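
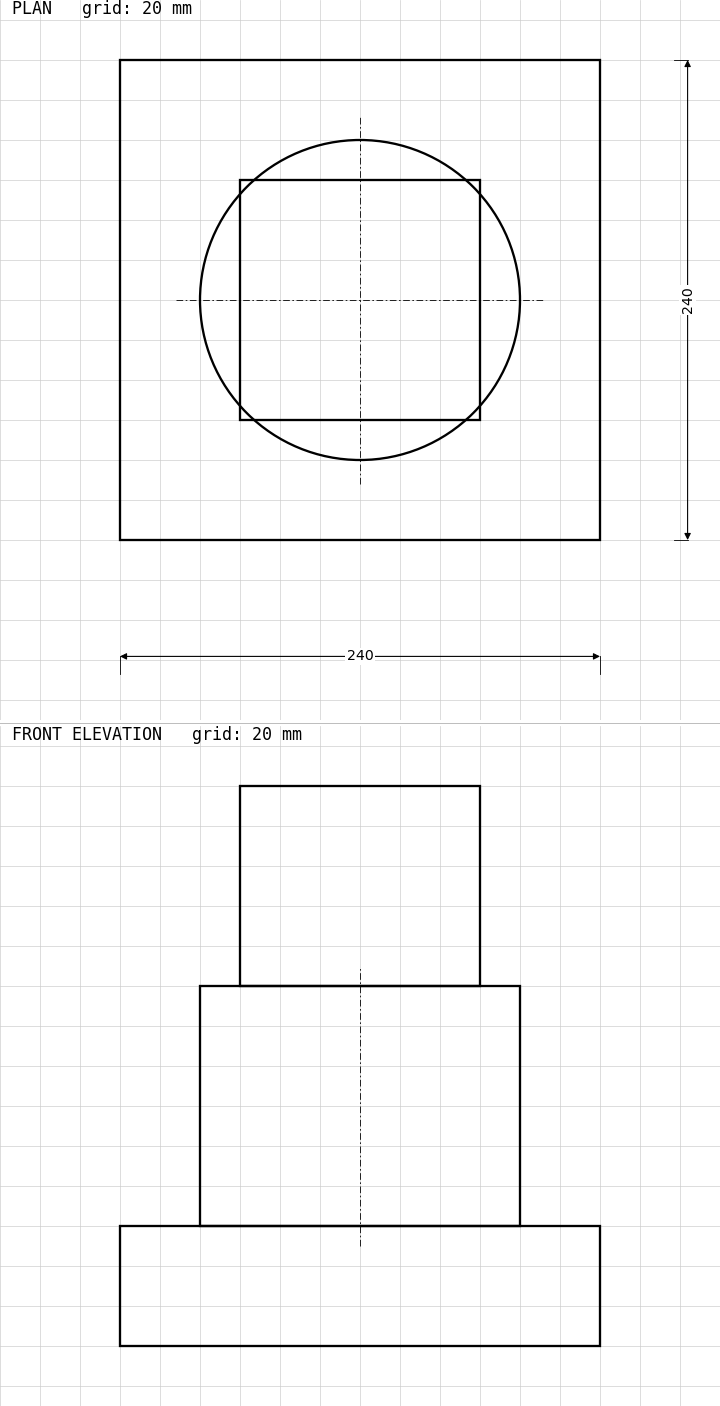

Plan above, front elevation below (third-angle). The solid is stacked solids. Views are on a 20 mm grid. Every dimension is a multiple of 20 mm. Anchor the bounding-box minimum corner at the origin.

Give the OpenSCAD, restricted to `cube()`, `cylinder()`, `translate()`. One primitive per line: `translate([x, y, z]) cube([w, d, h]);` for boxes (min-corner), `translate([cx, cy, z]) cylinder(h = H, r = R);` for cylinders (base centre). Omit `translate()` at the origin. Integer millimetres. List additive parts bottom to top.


cube([240, 240, 60]);
translate([120, 120, 60]) cylinder(h = 120, r = 80);
translate([60, 60, 180]) cube([120, 120, 100]);


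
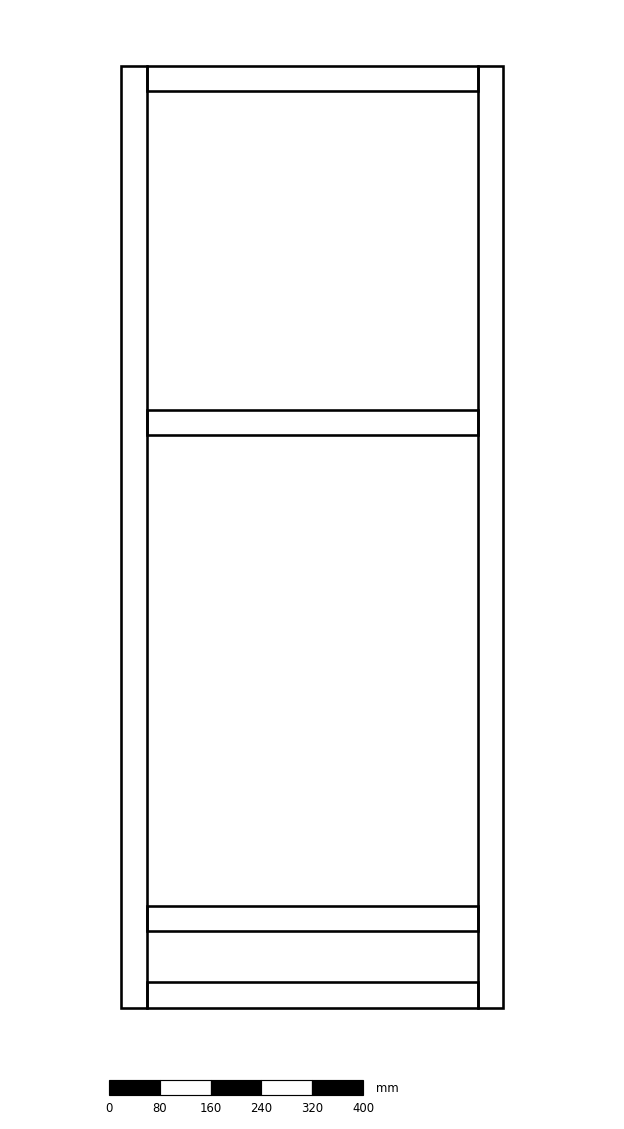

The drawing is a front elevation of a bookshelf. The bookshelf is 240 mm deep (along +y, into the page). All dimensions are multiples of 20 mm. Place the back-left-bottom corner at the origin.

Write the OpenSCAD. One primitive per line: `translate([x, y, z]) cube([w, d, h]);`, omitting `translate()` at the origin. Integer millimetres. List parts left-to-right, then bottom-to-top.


cube([40, 240, 1480]);
translate([40, 0, 0]) cube([520, 240, 40]);
translate([40, 0, 120]) cube([520, 240, 40]);
translate([40, 0, 900]) cube([520, 240, 40]);
translate([40, 0, 1440]) cube([520, 240, 40]);
translate([560, 0, 0]) cube([40, 240, 1480]);


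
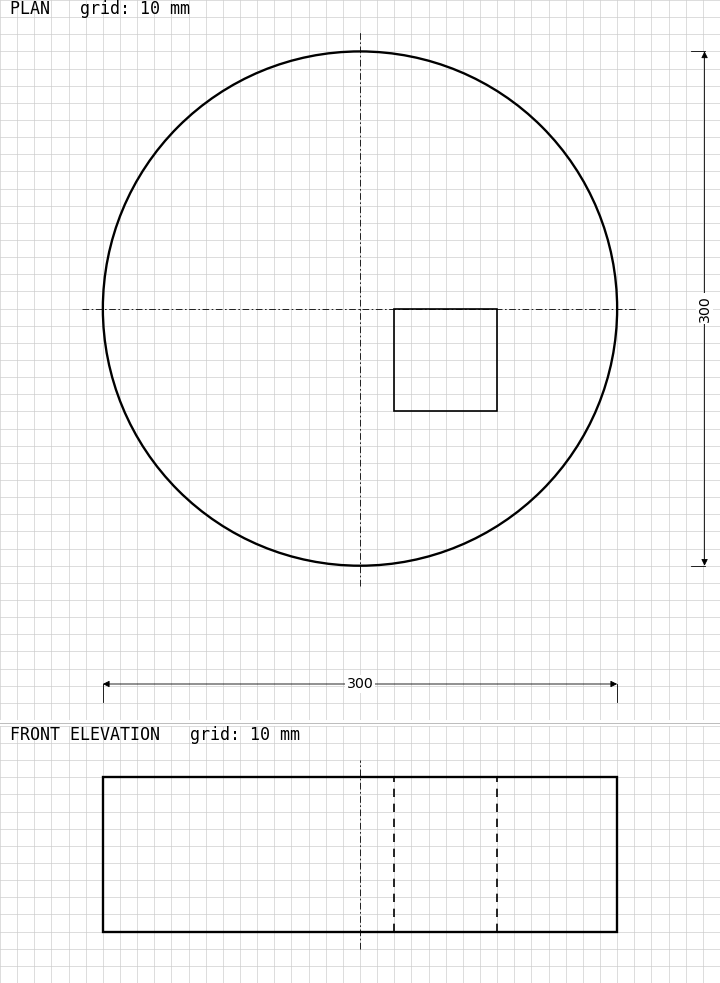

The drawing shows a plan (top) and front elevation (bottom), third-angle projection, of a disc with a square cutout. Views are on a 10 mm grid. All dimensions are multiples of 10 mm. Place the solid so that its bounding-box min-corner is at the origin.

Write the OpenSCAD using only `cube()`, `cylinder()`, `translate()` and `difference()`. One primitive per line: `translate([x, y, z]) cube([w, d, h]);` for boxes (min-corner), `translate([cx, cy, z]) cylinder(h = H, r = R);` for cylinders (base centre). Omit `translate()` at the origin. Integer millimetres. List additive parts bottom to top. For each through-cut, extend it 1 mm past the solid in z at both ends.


difference() {
  translate([150, 150, 0]) cylinder(h = 90, r = 150);
  translate([170, 90, -1]) cube([60, 60, 92]);
}


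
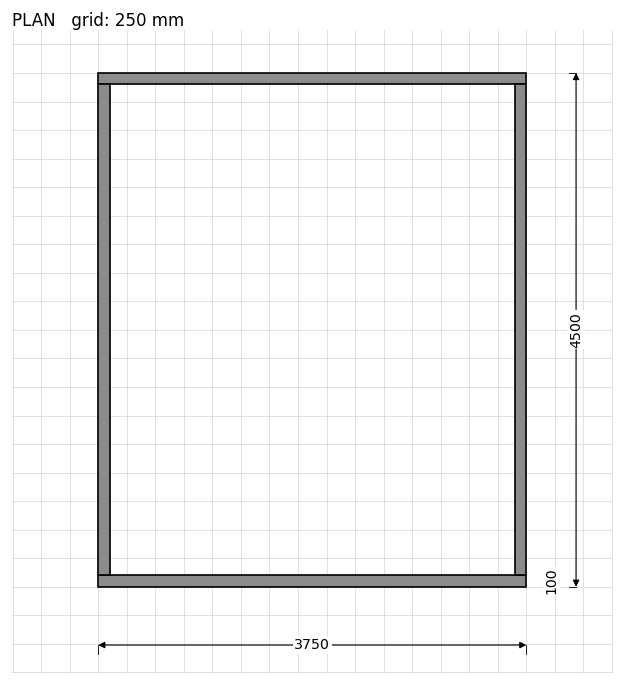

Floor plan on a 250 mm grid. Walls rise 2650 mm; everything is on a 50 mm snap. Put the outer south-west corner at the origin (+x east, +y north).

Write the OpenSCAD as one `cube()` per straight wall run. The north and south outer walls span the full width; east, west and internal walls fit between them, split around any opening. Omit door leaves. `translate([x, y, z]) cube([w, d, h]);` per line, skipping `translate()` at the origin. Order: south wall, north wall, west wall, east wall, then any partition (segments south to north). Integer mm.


cube([3750, 100, 2650]);
translate([0, 4400, 0]) cube([3750, 100, 2650]);
translate([0, 100, 0]) cube([100, 4300, 2650]);
translate([3650, 100, 0]) cube([100, 4300, 2650]);


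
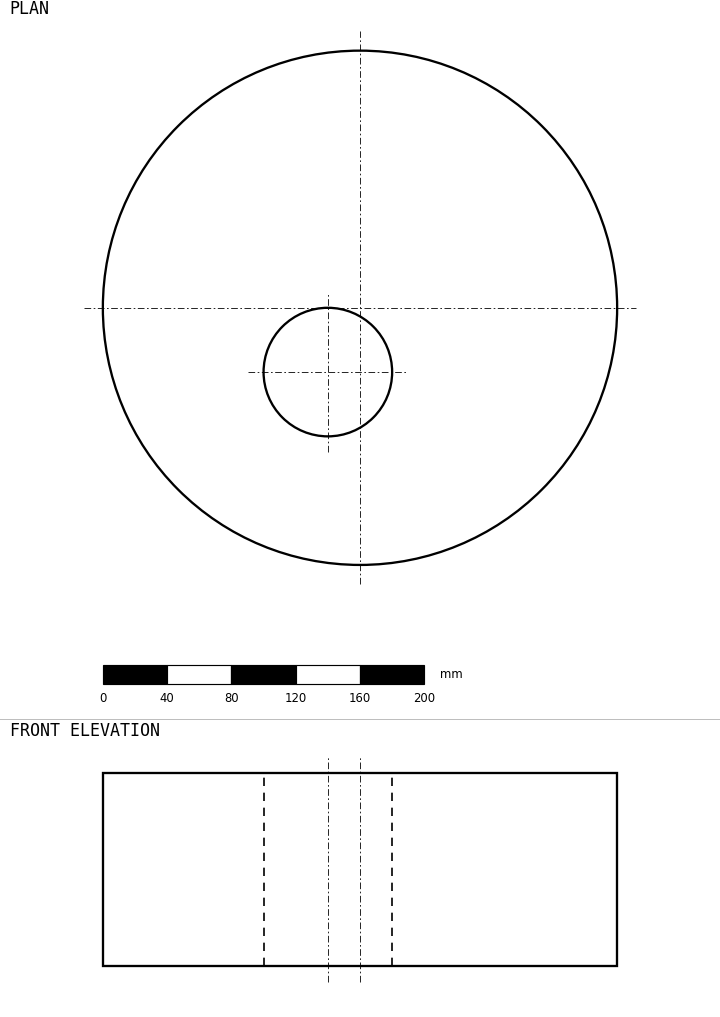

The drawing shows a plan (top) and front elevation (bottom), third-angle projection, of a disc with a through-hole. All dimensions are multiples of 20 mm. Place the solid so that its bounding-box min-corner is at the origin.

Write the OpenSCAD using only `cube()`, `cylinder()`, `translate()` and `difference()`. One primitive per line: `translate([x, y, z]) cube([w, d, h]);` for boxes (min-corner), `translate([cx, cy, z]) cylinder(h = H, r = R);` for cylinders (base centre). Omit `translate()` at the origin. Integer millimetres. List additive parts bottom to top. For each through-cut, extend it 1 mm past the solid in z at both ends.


difference() {
  translate([160, 160, 0]) cylinder(h = 120, r = 160);
  translate([140, 120, -1]) cylinder(h = 122, r = 40);
}


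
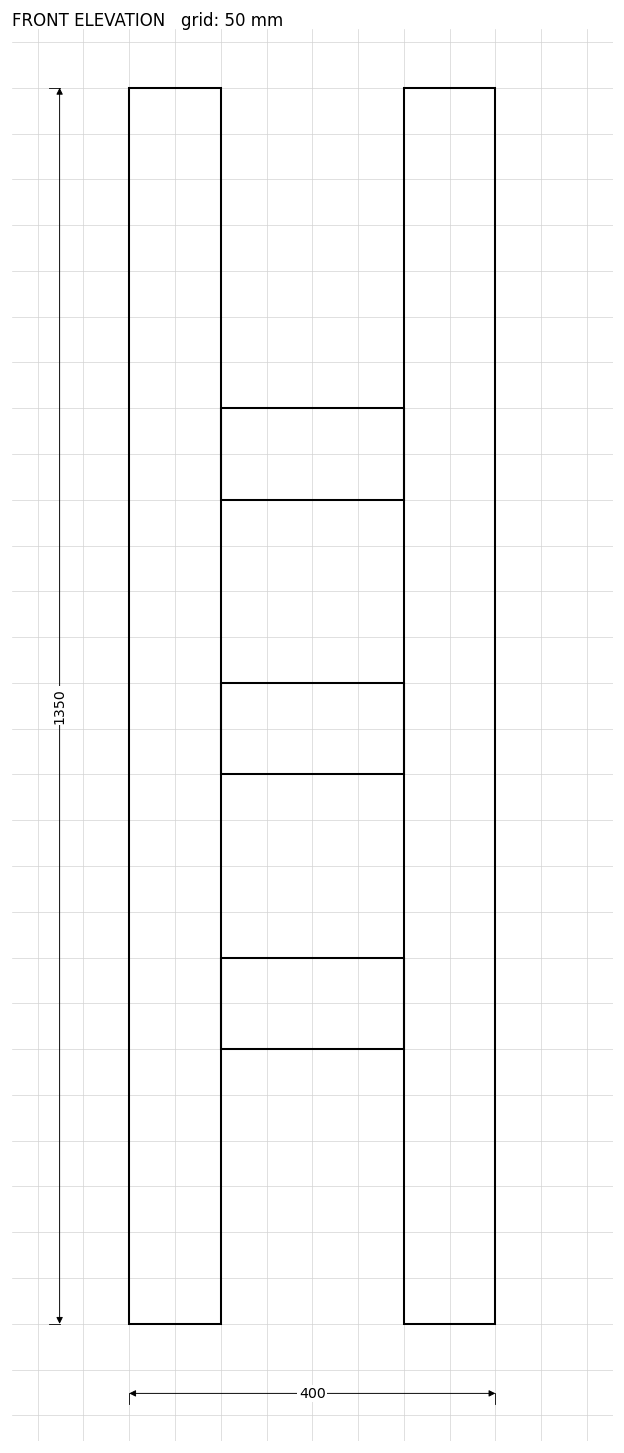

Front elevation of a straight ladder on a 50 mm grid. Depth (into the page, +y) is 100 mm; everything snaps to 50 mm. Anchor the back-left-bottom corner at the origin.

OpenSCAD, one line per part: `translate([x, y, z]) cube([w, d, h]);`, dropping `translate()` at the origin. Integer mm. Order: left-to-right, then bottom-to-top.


cube([100, 100, 1350]);
translate([100, 0, 300]) cube([200, 100, 100]);
translate([100, 0, 600]) cube([200, 100, 100]);
translate([100, 0, 900]) cube([200, 100, 100]);
translate([300, 0, 0]) cube([100, 100, 1350]);


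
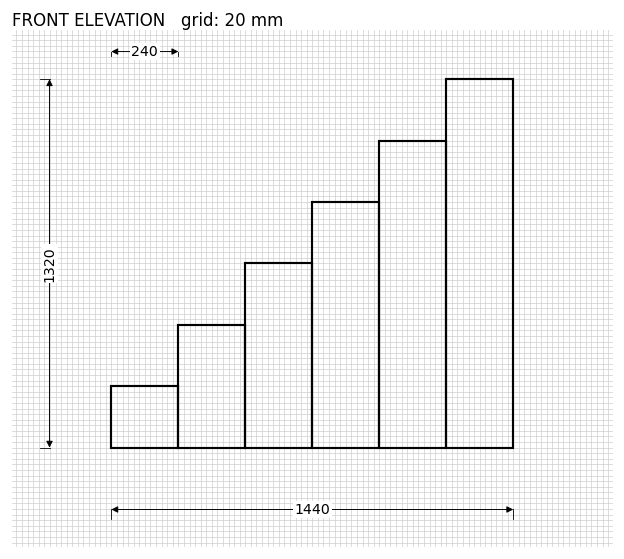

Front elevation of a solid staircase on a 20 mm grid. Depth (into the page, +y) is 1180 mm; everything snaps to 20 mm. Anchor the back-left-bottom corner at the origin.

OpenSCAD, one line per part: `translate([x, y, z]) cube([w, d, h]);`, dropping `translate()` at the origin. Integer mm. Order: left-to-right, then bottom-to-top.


cube([240, 1180, 220]);
translate([240, 0, 0]) cube([240, 1180, 440]);
translate([480, 0, 0]) cube([240, 1180, 660]);
translate([720, 0, 0]) cube([240, 1180, 880]);
translate([960, 0, 0]) cube([240, 1180, 1100]);
translate([1200, 0, 0]) cube([240, 1180, 1320]);


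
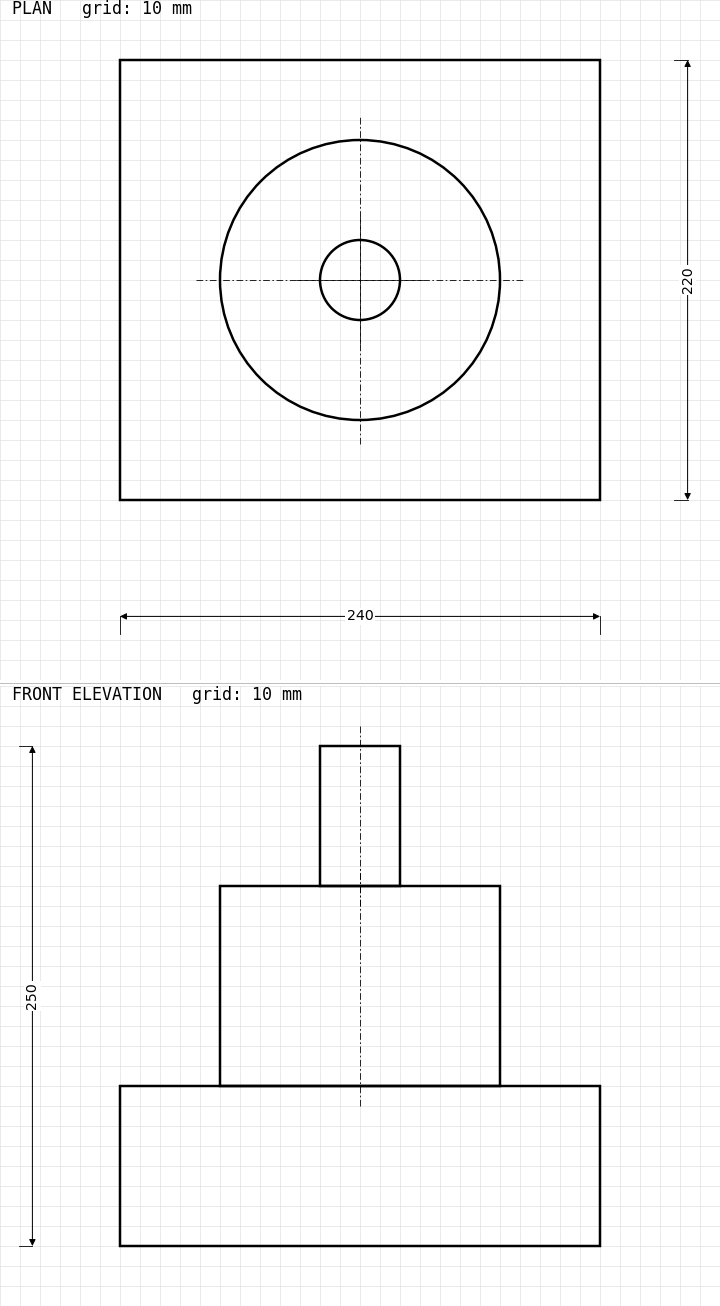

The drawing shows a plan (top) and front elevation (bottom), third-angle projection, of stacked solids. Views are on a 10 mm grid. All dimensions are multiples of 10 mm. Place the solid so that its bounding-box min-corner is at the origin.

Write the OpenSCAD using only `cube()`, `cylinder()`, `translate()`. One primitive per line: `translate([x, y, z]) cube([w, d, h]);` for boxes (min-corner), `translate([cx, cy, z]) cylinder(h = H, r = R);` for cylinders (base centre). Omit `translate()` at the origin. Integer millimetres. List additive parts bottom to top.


cube([240, 220, 80]);
translate([120, 110, 80]) cylinder(h = 100, r = 70);
translate([120, 110, 180]) cylinder(h = 70, r = 20);


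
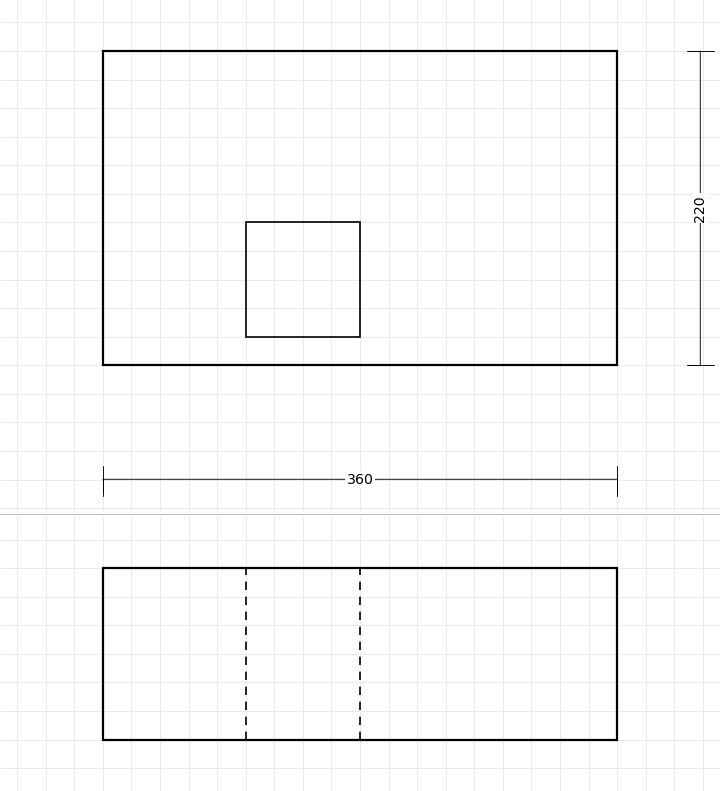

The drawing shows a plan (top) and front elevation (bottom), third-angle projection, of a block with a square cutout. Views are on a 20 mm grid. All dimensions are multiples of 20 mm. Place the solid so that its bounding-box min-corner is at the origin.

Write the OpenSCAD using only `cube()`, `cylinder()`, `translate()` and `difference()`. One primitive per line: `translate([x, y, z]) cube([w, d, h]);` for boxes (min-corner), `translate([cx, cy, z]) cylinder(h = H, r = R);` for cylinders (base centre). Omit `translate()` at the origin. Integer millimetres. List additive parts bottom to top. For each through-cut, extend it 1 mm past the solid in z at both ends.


difference() {
  cube([360, 220, 120]);
  translate([100, 20, -1]) cube([80, 80, 122]);
}


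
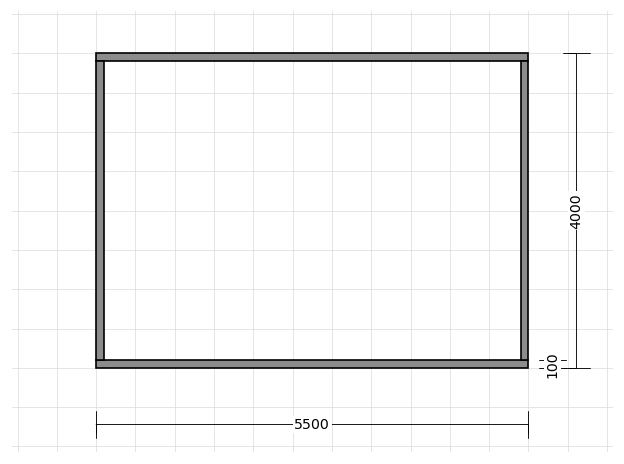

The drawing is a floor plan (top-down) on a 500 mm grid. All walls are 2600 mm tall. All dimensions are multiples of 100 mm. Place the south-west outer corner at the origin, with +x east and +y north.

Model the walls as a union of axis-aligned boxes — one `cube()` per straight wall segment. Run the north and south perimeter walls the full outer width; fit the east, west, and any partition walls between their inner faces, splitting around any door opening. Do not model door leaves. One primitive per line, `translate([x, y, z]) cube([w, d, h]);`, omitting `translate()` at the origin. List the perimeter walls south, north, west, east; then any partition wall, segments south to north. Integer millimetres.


cube([5500, 100, 2600]);
translate([0, 3900, 0]) cube([5500, 100, 2600]);
translate([0, 100, 0]) cube([100, 3800, 2600]);
translate([5400, 100, 0]) cube([100, 3800, 2600]);


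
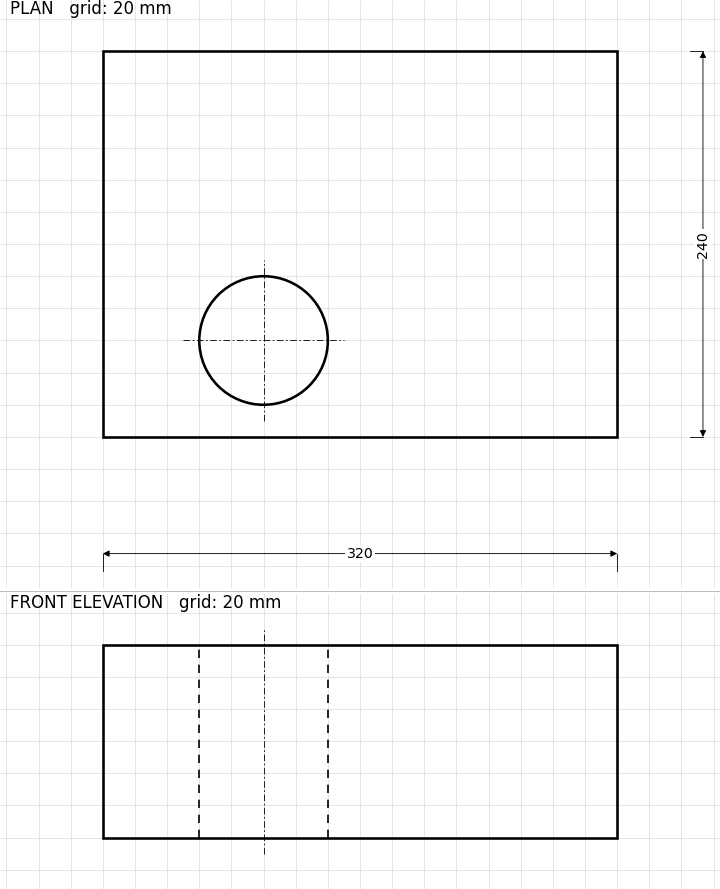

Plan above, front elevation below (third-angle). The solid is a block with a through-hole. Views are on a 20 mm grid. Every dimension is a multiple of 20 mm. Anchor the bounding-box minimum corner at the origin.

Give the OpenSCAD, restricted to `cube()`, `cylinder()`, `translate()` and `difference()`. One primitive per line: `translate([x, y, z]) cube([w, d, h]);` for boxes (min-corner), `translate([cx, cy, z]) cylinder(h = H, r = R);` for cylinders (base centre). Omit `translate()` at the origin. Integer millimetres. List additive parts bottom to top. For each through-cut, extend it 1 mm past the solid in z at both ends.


difference() {
  cube([320, 240, 120]);
  translate([100, 60, -1]) cylinder(h = 122, r = 40);
}


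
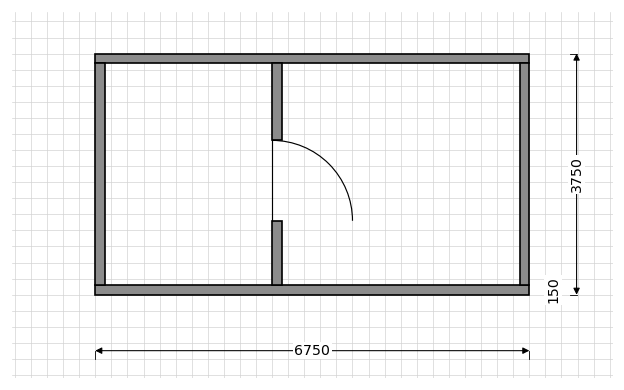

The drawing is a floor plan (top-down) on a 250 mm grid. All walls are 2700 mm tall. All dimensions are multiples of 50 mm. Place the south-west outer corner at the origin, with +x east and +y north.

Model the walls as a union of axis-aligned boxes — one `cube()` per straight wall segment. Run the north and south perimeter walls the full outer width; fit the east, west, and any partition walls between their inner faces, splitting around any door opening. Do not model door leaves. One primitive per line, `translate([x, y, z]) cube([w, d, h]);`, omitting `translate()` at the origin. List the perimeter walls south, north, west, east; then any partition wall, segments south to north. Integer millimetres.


cube([6750, 150, 2700]);
translate([0, 3600, 0]) cube([6750, 150, 2700]);
translate([0, 150, 0]) cube([150, 3450, 2700]);
translate([6600, 150, 0]) cube([150, 3450, 2700]);
translate([2750, 150, 0]) cube([150, 1000, 2700]);
translate([2750, 2400, 0]) cube([150, 1200, 2700]);


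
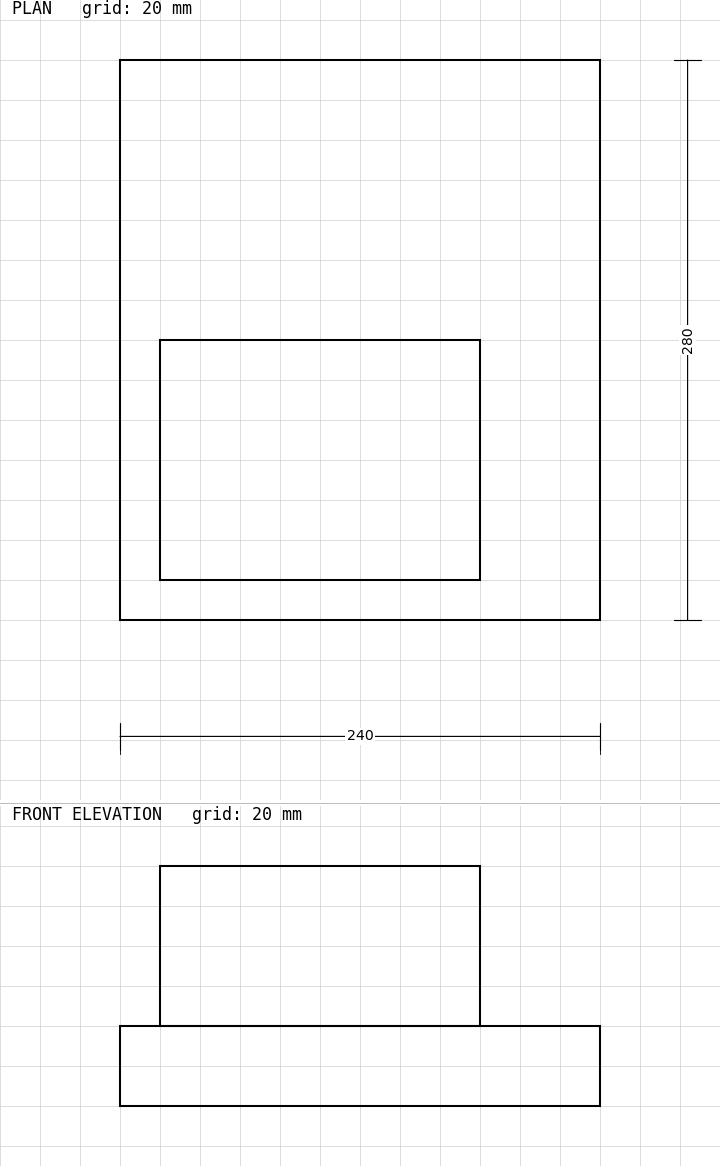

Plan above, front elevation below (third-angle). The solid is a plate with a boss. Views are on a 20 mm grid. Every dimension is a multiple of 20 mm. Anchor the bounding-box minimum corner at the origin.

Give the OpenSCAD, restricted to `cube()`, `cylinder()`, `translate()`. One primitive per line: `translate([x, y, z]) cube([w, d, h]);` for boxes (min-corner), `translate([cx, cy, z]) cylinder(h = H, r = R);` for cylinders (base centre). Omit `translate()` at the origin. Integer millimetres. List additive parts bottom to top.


cube([240, 280, 40]);
translate([20, 20, 40]) cube([160, 120, 80]);


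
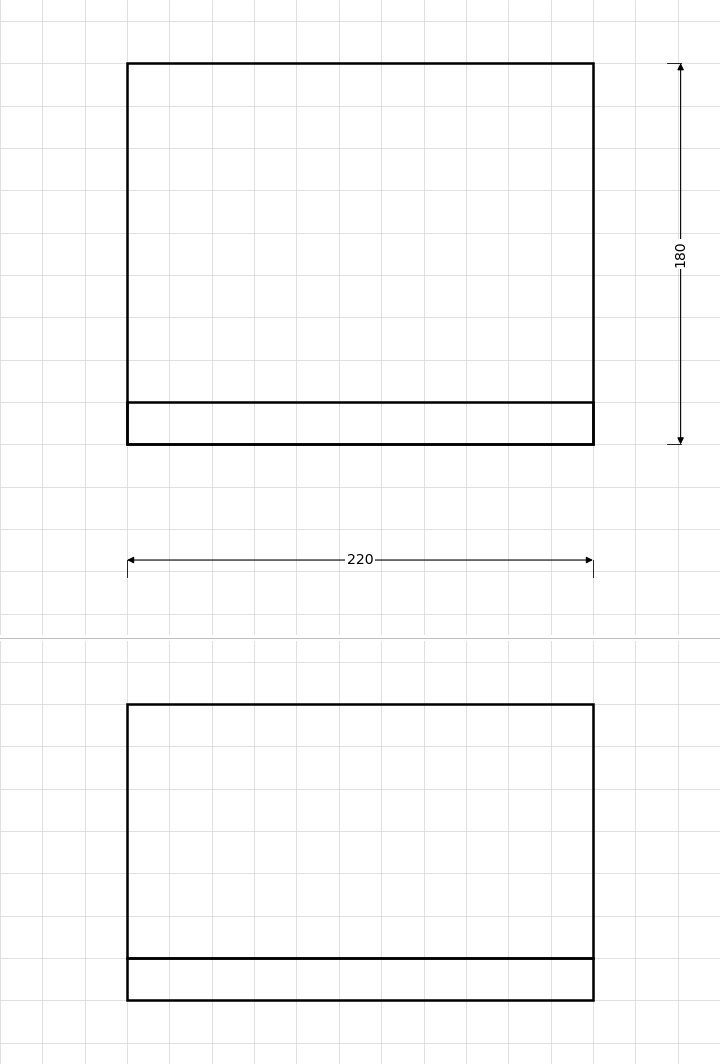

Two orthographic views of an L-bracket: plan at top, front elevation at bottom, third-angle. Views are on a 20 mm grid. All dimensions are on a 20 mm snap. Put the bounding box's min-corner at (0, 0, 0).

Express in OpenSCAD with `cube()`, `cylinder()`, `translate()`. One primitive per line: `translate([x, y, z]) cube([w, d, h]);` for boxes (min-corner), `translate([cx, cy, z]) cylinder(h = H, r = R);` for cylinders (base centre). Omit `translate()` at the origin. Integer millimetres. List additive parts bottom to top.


cube([220, 180, 20]);
translate([0, 0, 20]) cube([220, 20, 120]);


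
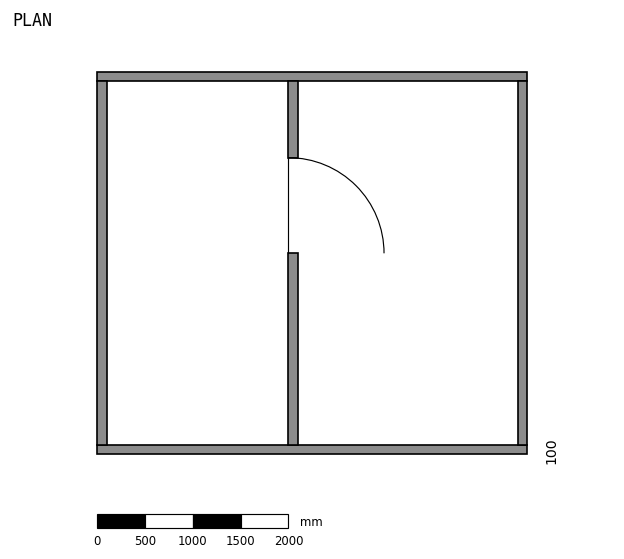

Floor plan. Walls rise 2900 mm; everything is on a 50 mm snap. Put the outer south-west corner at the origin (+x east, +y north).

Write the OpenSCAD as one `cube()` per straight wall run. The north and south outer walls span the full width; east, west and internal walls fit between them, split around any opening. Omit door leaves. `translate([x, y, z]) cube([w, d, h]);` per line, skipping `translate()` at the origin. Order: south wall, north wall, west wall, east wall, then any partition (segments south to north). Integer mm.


cube([4500, 100, 2900]);
translate([0, 3900, 0]) cube([4500, 100, 2900]);
translate([0, 100, 0]) cube([100, 3800, 2900]);
translate([4400, 100, 0]) cube([100, 3800, 2900]);
translate([2000, 100, 0]) cube([100, 2000, 2900]);
translate([2000, 3100, 0]) cube([100, 800, 2900]);


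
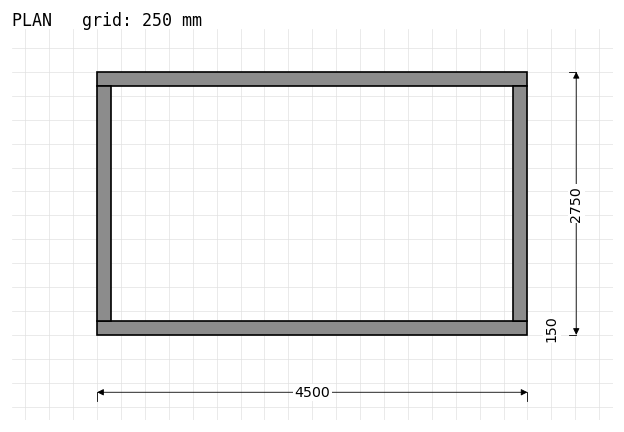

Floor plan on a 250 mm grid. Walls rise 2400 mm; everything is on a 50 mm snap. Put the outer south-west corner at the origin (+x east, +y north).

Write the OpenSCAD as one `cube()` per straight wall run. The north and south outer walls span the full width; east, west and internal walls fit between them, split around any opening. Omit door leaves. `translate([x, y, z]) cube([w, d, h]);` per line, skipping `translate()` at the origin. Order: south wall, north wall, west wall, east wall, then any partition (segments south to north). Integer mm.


cube([4500, 150, 2400]);
translate([0, 2600, 0]) cube([4500, 150, 2400]);
translate([0, 150, 0]) cube([150, 2450, 2400]);
translate([4350, 150, 0]) cube([150, 2450, 2400]);


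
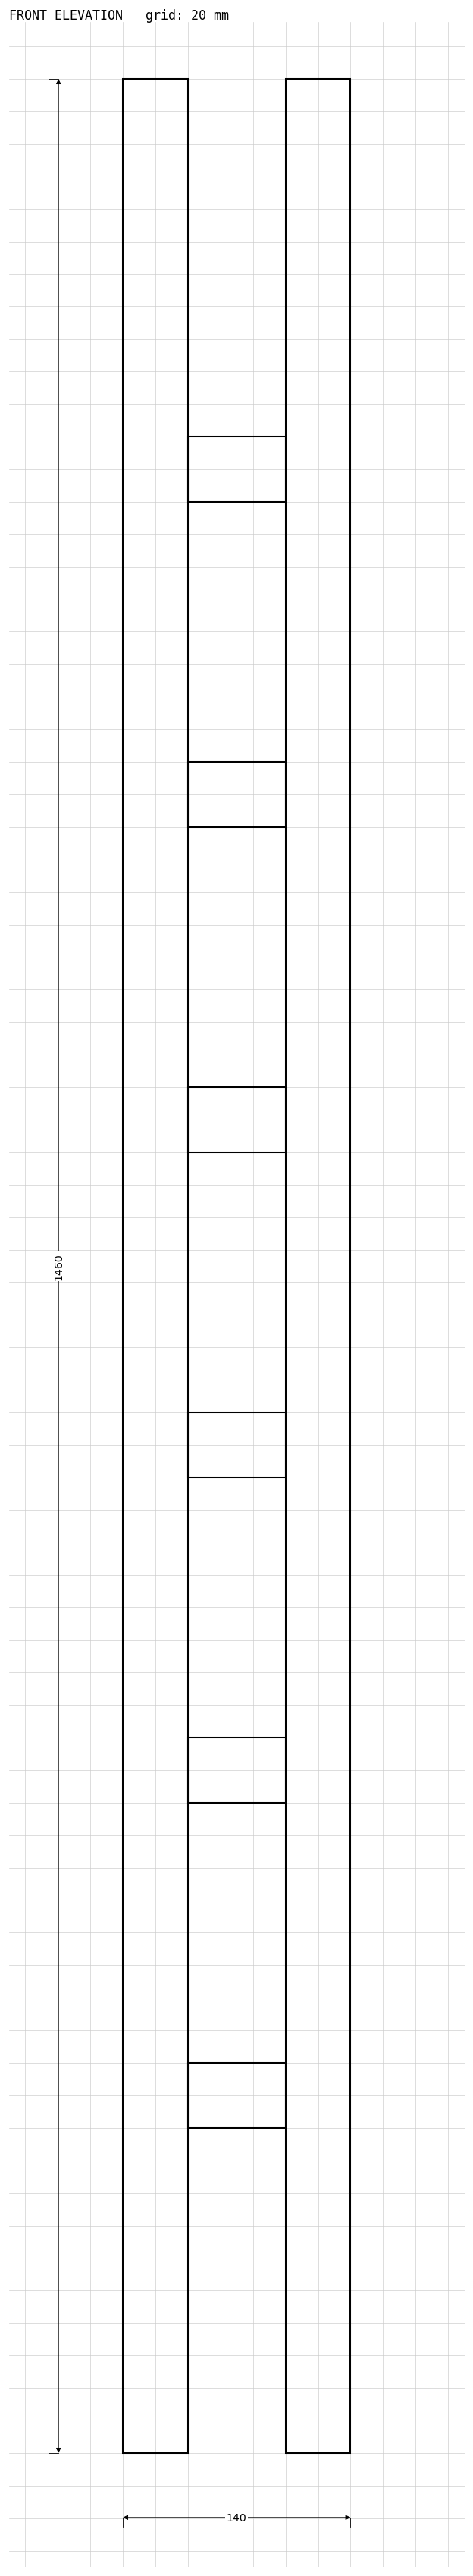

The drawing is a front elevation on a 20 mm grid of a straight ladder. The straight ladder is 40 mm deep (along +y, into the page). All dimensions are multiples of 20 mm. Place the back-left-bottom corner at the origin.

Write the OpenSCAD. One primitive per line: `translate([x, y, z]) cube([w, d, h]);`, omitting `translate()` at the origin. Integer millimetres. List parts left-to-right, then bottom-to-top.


cube([40, 40, 1460]);
translate([40, 0, 200]) cube([60, 40, 40]);
translate([40, 0, 400]) cube([60, 40, 40]);
translate([40, 0, 600]) cube([60, 40, 40]);
translate([40, 0, 800]) cube([60, 40, 40]);
translate([40, 0, 1000]) cube([60, 40, 40]);
translate([40, 0, 1200]) cube([60, 40, 40]);
translate([100, 0, 0]) cube([40, 40, 1460]);


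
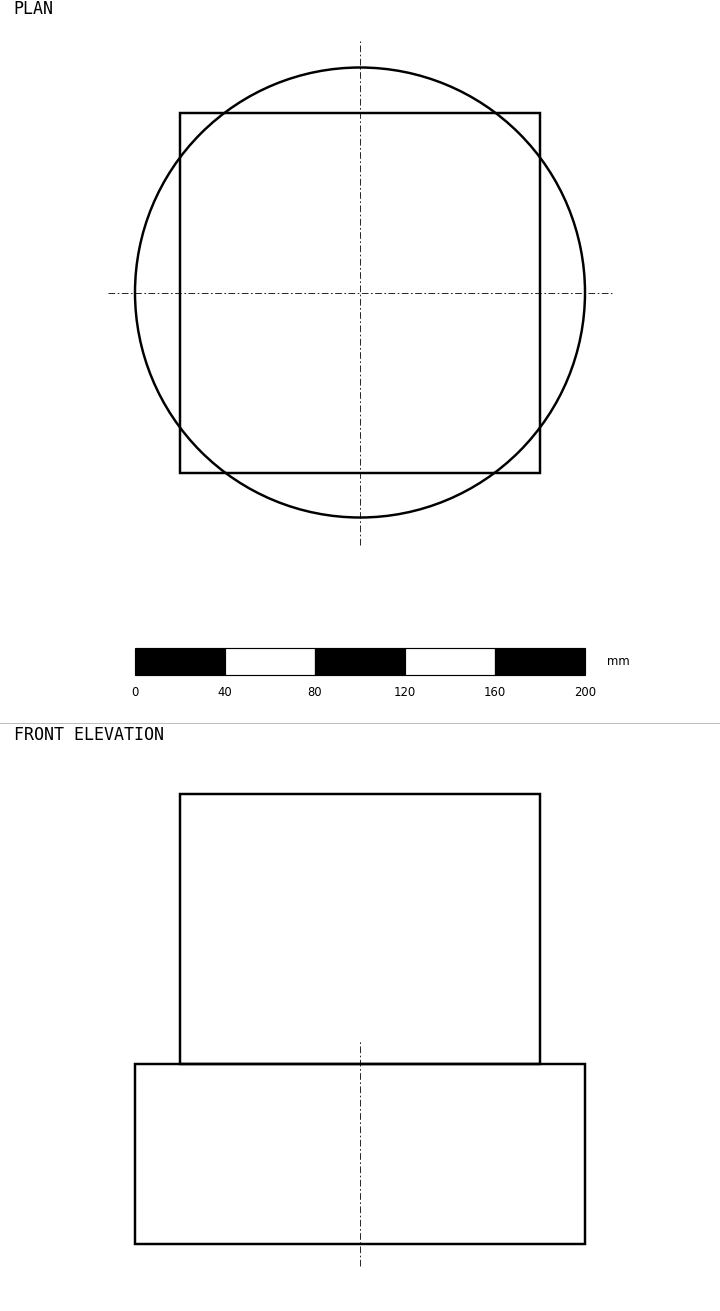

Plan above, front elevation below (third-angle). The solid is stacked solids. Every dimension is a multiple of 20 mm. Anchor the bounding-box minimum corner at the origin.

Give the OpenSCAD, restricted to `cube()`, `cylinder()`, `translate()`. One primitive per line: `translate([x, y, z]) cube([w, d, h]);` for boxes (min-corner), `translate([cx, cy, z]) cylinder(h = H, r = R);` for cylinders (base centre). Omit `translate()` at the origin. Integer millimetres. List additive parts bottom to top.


translate([100, 100, 0]) cylinder(h = 80, r = 100);
translate([20, 20, 80]) cube([160, 160, 120]);


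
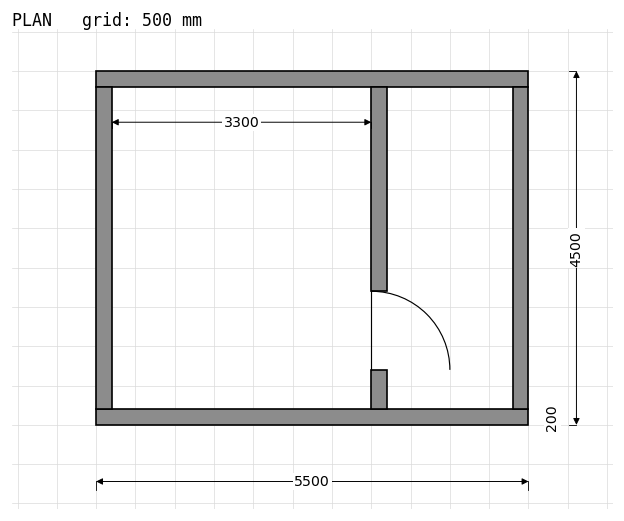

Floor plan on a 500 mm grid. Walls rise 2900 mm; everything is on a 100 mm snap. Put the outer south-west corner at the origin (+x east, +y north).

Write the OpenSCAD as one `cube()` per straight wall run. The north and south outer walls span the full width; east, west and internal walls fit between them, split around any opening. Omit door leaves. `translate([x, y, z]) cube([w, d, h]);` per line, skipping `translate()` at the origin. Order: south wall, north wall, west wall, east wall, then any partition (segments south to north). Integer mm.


cube([5500, 200, 2900]);
translate([0, 4300, 0]) cube([5500, 200, 2900]);
translate([0, 200, 0]) cube([200, 4100, 2900]);
translate([5300, 200, 0]) cube([200, 4100, 2900]);
translate([3500, 200, 0]) cube([200, 500, 2900]);
translate([3500, 1700, 0]) cube([200, 2600, 2900]);


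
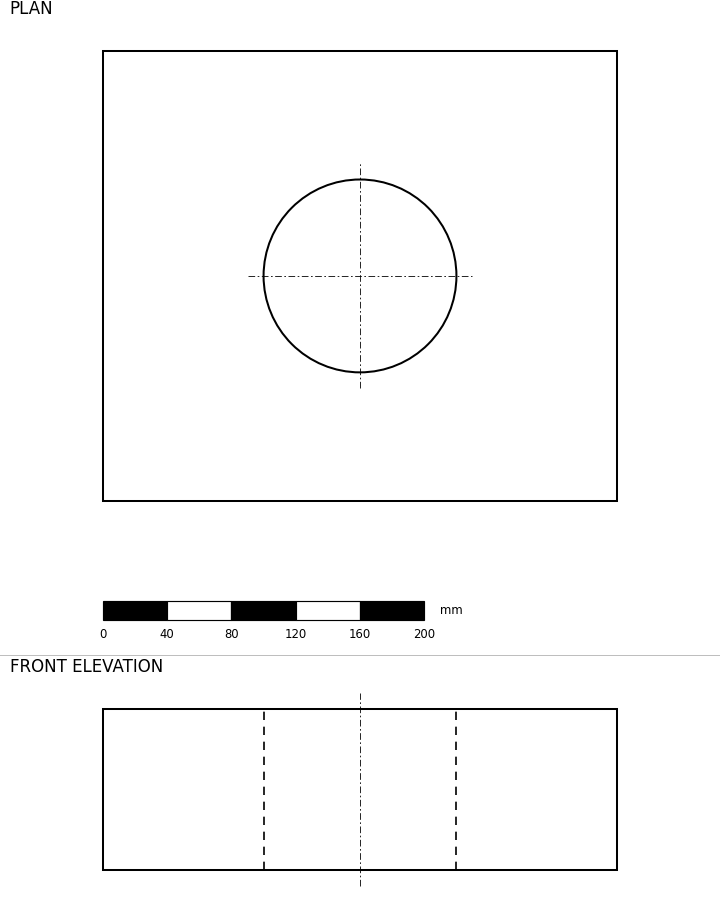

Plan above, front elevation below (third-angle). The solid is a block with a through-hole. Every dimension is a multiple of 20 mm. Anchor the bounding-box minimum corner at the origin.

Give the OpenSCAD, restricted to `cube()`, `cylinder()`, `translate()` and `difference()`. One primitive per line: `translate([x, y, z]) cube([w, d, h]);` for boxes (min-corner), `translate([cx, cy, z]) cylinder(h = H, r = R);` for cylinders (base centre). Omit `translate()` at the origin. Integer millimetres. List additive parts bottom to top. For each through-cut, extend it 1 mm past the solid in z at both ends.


difference() {
  cube([320, 280, 100]);
  translate([160, 140, -1]) cylinder(h = 102, r = 60);
}


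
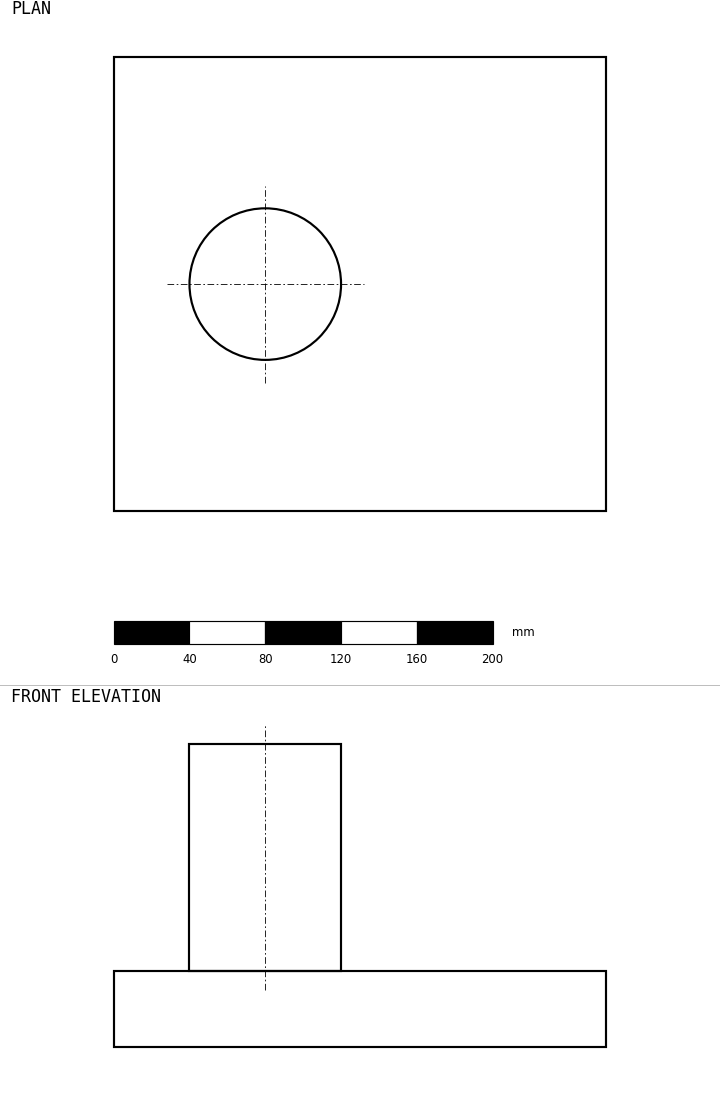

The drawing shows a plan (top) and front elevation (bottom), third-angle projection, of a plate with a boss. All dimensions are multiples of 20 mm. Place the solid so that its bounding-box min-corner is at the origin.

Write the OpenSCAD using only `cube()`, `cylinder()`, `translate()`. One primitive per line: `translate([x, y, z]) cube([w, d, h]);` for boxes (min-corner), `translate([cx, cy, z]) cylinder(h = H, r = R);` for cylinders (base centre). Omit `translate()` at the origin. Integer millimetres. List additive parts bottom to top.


cube([260, 240, 40]);
translate([80, 120, 40]) cylinder(h = 120, r = 40);


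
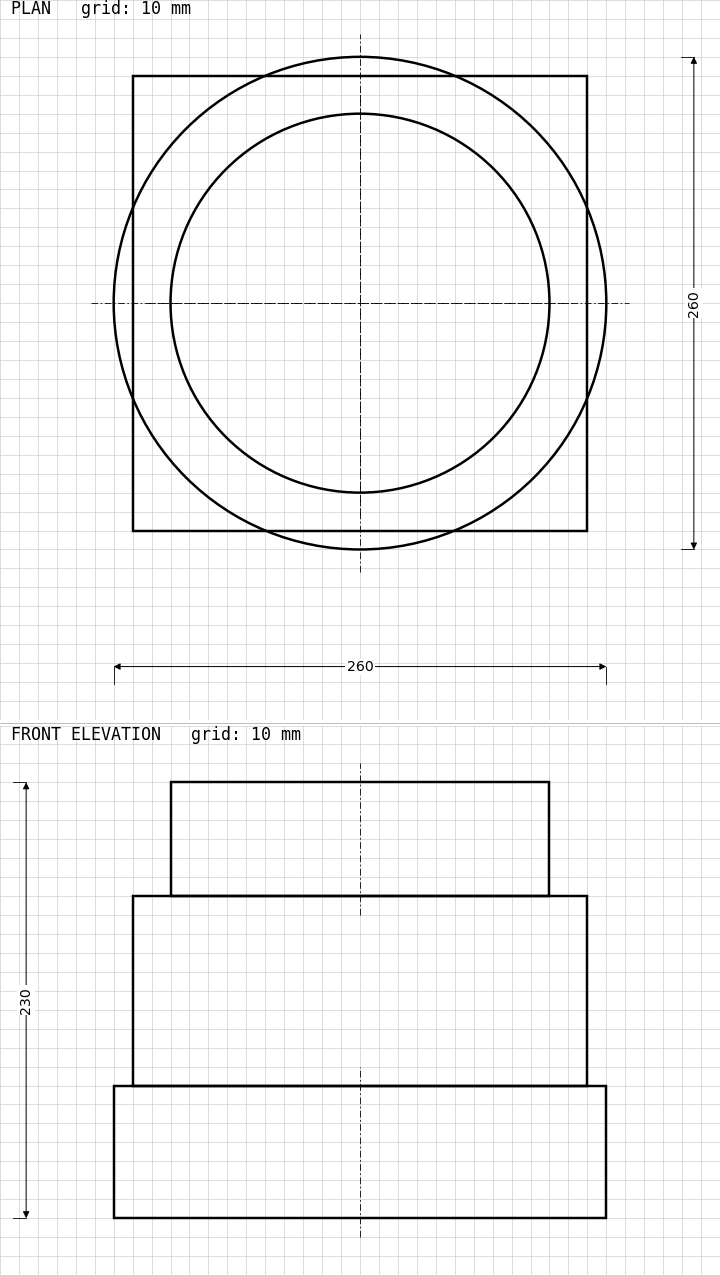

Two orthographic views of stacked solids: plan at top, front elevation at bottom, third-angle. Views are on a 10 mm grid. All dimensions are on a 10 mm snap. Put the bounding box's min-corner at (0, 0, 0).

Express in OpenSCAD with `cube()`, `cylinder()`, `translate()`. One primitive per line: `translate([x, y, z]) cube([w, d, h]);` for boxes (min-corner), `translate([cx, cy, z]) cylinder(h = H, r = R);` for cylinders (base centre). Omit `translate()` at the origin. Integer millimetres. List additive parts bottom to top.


translate([130, 130, 0]) cylinder(h = 70, r = 130);
translate([10, 10, 70]) cube([240, 240, 100]);
translate([130, 130, 170]) cylinder(h = 60, r = 100);


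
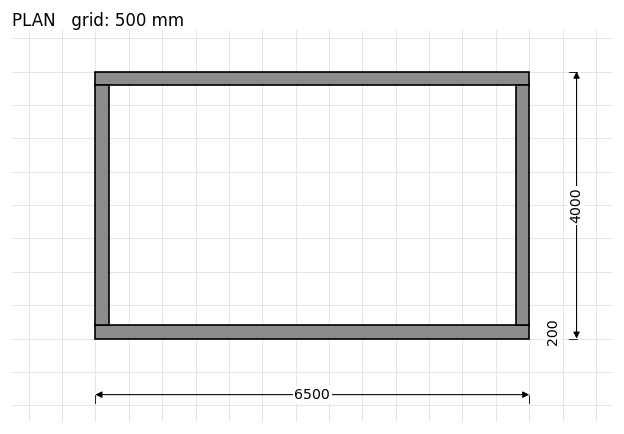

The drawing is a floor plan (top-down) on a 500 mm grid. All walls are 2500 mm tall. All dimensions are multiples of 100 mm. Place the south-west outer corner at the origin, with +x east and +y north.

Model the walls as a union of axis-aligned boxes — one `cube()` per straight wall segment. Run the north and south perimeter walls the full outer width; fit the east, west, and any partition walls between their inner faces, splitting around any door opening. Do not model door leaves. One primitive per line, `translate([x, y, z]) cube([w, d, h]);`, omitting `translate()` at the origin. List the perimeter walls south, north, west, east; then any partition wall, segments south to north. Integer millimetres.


cube([6500, 200, 2500]);
translate([0, 3800, 0]) cube([6500, 200, 2500]);
translate([0, 200, 0]) cube([200, 3600, 2500]);
translate([6300, 200, 0]) cube([200, 3600, 2500]);


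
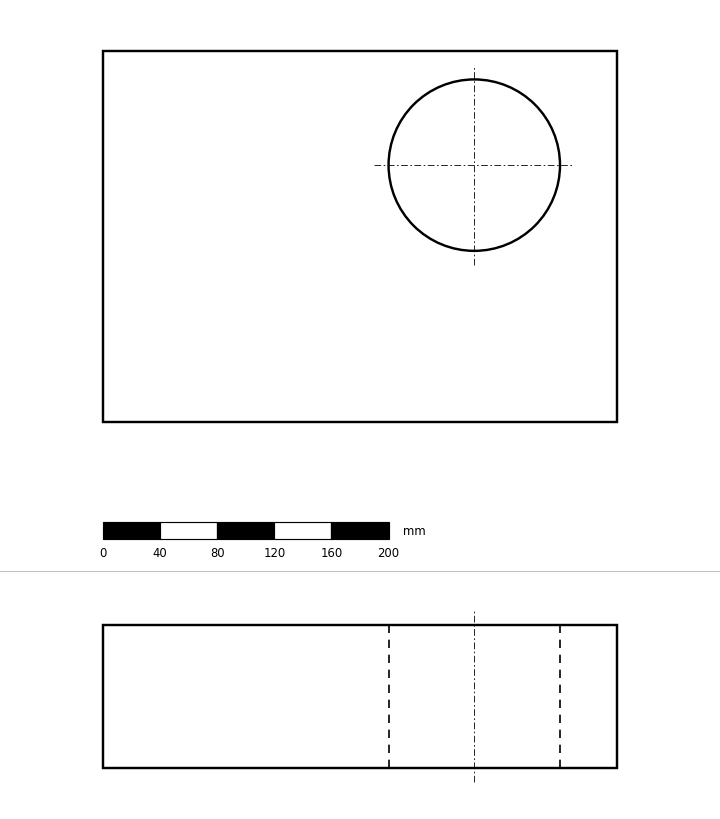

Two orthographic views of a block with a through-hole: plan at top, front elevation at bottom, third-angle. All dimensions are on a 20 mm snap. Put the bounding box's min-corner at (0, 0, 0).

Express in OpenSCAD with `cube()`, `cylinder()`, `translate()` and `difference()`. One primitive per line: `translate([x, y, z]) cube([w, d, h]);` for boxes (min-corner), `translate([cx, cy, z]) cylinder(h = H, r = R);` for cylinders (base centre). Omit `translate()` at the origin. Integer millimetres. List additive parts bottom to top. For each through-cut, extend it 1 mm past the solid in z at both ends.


difference() {
  cube([360, 260, 100]);
  translate([260, 180, -1]) cylinder(h = 102, r = 60);
}


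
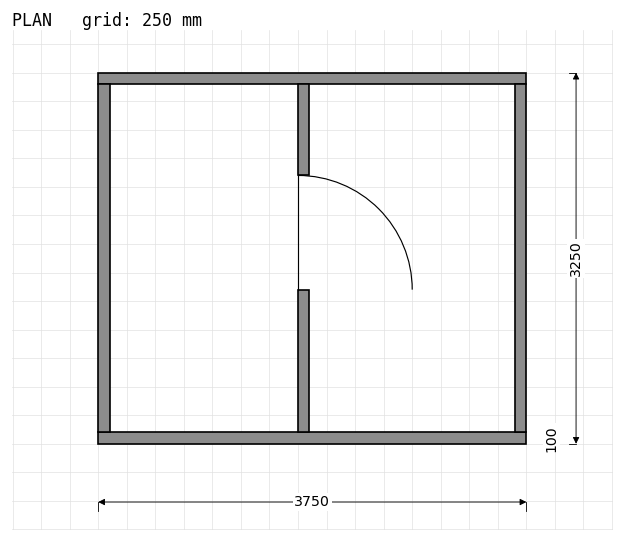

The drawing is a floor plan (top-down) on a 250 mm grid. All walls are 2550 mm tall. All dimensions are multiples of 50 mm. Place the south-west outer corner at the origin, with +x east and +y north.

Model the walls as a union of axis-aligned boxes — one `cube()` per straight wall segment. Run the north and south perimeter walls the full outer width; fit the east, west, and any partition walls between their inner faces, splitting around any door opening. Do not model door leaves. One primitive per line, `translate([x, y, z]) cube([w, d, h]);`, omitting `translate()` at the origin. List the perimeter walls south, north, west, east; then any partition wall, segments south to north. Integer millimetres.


cube([3750, 100, 2550]);
translate([0, 3150, 0]) cube([3750, 100, 2550]);
translate([0, 100, 0]) cube([100, 3050, 2550]);
translate([3650, 100, 0]) cube([100, 3050, 2550]);
translate([1750, 100, 0]) cube([100, 1250, 2550]);
translate([1750, 2350, 0]) cube([100, 800, 2550]);


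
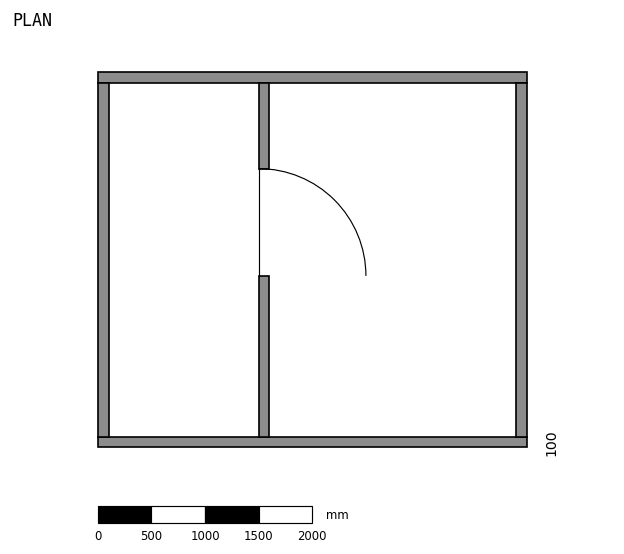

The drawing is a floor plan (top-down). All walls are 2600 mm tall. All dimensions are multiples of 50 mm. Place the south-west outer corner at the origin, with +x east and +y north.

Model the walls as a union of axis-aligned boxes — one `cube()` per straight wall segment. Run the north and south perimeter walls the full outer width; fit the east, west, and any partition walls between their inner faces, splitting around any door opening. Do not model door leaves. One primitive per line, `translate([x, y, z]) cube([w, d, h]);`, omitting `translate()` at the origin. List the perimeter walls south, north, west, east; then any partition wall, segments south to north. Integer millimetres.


cube([4000, 100, 2600]);
translate([0, 3400, 0]) cube([4000, 100, 2600]);
translate([0, 100, 0]) cube([100, 3300, 2600]);
translate([3900, 100, 0]) cube([100, 3300, 2600]);
translate([1500, 100, 0]) cube([100, 1500, 2600]);
translate([1500, 2600, 0]) cube([100, 800, 2600]);


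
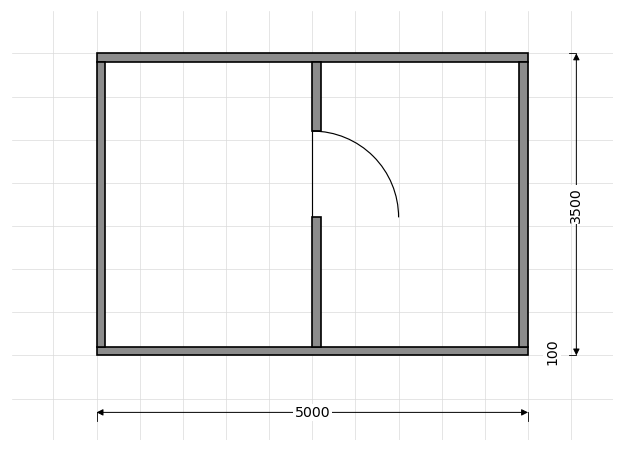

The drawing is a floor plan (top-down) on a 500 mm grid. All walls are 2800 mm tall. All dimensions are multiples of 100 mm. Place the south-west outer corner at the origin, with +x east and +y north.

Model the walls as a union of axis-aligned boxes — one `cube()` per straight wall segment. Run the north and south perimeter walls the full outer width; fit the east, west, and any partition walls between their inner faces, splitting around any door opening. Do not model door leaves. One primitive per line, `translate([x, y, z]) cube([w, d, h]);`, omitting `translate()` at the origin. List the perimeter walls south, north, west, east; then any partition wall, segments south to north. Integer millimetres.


cube([5000, 100, 2800]);
translate([0, 3400, 0]) cube([5000, 100, 2800]);
translate([0, 100, 0]) cube([100, 3300, 2800]);
translate([4900, 100, 0]) cube([100, 3300, 2800]);
translate([2500, 100, 0]) cube([100, 1500, 2800]);
translate([2500, 2600, 0]) cube([100, 800, 2800]);


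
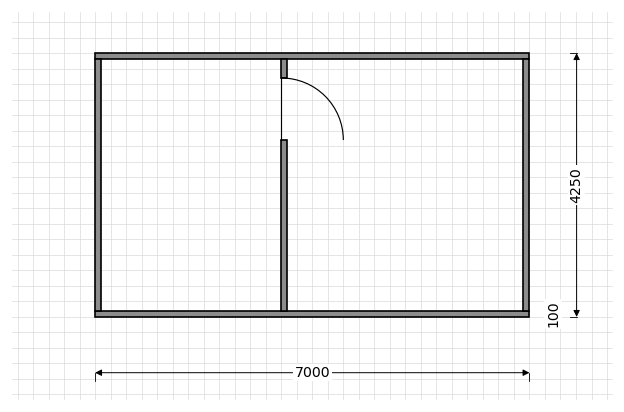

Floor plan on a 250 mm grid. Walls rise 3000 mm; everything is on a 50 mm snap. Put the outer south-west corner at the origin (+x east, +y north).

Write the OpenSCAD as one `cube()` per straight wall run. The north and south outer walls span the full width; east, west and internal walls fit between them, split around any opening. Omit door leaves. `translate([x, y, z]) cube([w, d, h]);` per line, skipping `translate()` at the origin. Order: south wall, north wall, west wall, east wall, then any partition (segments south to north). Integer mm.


cube([7000, 100, 3000]);
translate([0, 4150, 0]) cube([7000, 100, 3000]);
translate([0, 100, 0]) cube([100, 4050, 3000]);
translate([6900, 100, 0]) cube([100, 4050, 3000]);
translate([3000, 100, 0]) cube([100, 2750, 3000]);
translate([3000, 3850, 0]) cube([100, 300, 3000]);


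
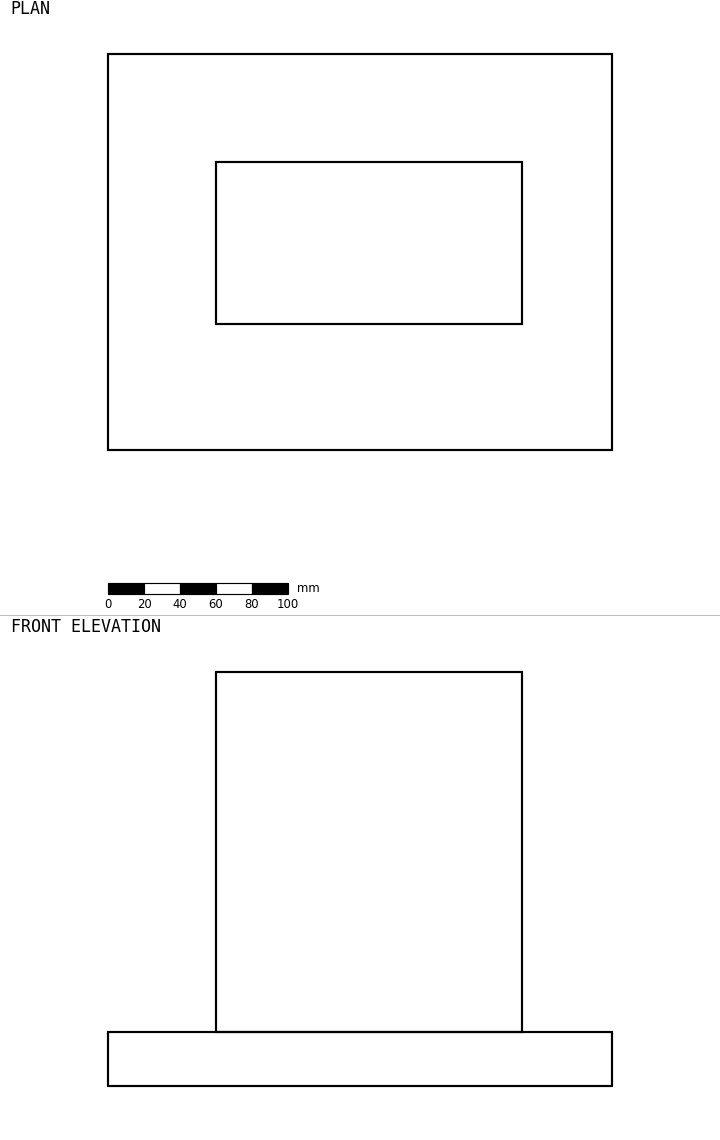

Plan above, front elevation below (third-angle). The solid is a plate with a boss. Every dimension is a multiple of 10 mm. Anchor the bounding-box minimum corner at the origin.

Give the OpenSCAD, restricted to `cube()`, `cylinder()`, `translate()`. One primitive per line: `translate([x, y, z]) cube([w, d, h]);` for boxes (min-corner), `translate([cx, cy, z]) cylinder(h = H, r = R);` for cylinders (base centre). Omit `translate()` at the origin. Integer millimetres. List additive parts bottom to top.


cube([280, 220, 30]);
translate([60, 70, 30]) cube([170, 90, 200]);


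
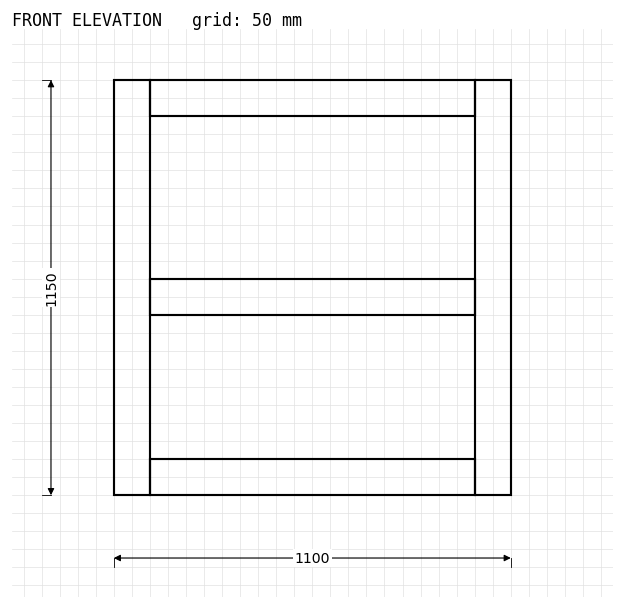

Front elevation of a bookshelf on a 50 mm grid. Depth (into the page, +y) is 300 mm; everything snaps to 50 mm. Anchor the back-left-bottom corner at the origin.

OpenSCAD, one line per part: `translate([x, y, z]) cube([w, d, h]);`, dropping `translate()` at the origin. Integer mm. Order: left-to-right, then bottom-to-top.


cube([100, 300, 1150]);
translate([100, 0, 0]) cube([900, 300, 100]);
translate([100, 0, 500]) cube([900, 300, 100]);
translate([100, 0, 1050]) cube([900, 300, 100]);
translate([1000, 0, 0]) cube([100, 300, 1150]);


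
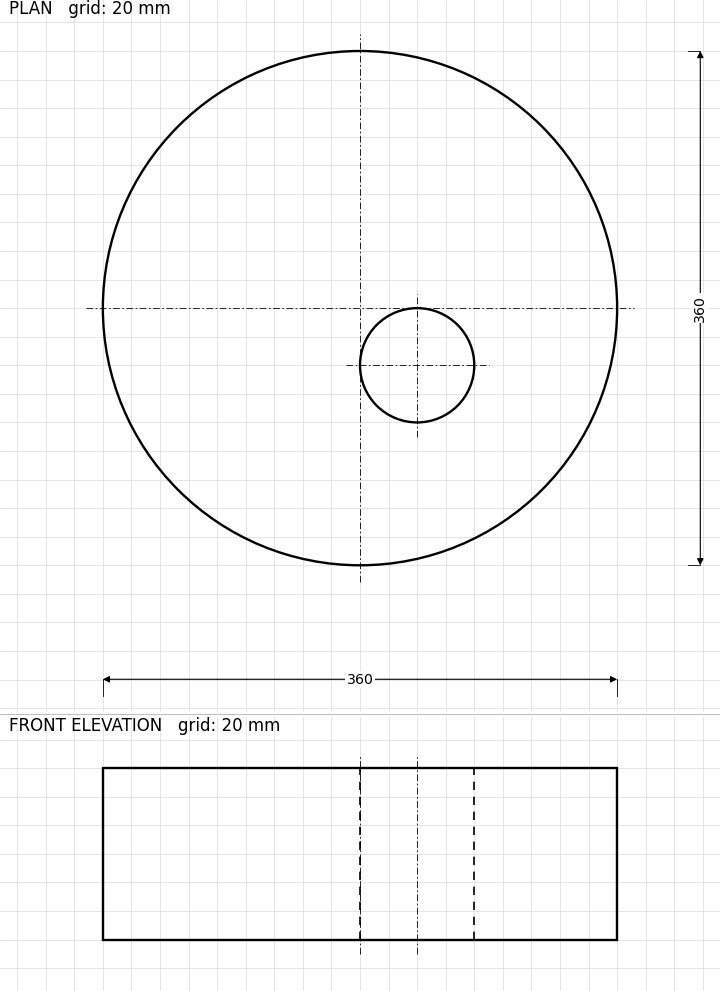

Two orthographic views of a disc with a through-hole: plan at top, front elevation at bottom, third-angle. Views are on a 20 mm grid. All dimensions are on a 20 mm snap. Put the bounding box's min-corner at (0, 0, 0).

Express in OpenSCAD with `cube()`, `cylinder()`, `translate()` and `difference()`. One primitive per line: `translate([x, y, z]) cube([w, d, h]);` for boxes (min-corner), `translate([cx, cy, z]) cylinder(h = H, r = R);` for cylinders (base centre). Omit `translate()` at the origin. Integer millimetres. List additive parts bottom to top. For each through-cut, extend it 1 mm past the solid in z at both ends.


difference() {
  translate([180, 180, 0]) cylinder(h = 120, r = 180);
  translate([220, 140, -1]) cylinder(h = 122, r = 40);
}


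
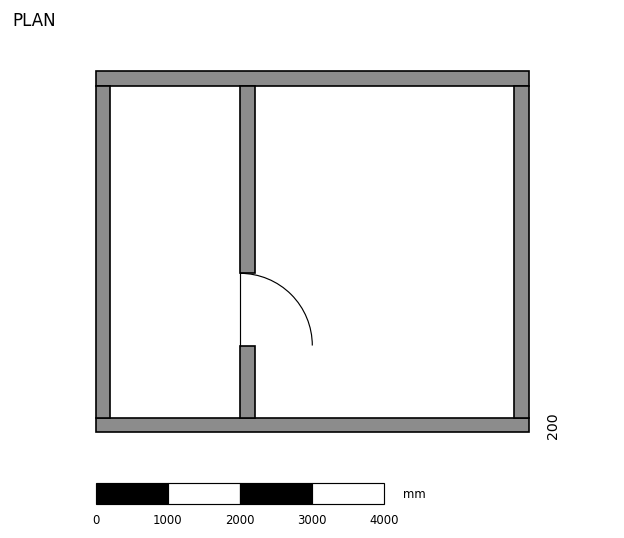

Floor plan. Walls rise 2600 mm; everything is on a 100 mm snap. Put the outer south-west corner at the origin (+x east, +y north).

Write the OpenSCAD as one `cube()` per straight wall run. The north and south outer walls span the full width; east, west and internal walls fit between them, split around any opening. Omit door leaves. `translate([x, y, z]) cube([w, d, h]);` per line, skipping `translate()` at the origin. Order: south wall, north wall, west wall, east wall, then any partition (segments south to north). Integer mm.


cube([6000, 200, 2600]);
translate([0, 4800, 0]) cube([6000, 200, 2600]);
translate([0, 200, 0]) cube([200, 4600, 2600]);
translate([5800, 200, 0]) cube([200, 4600, 2600]);
translate([2000, 200, 0]) cube([200, 1000, 2600]);
translate([2000, 2200, 0]) cube([200, 2600, 2600]);


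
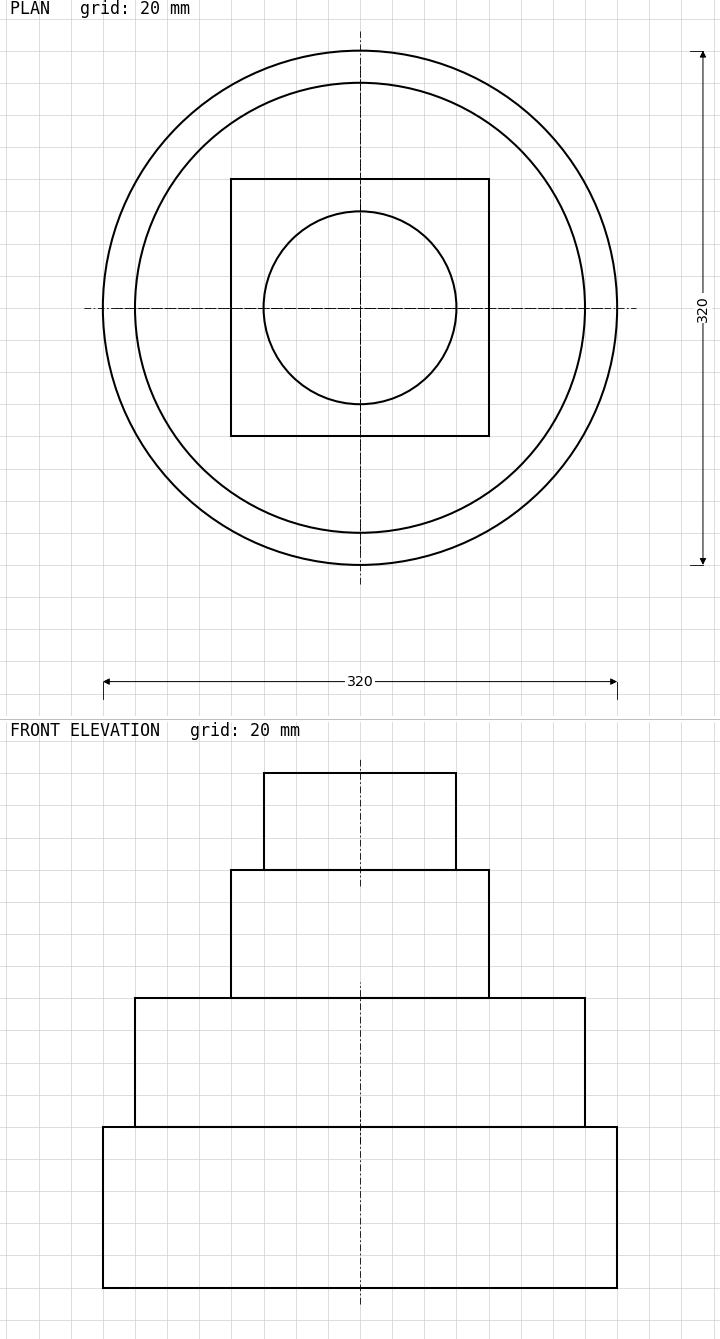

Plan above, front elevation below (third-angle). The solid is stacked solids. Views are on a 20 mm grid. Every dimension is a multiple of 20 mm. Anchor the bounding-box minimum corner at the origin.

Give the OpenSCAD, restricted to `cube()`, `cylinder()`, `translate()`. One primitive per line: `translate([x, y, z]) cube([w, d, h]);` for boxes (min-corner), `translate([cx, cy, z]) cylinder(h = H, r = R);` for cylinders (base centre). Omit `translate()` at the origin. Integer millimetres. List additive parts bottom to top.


translate([160, 160, 0]) cylinder(h = 100, r = 160);
translate([160, 160, 100]) cylinder(h = 80, r = 140);
translate([80, 80, 180]) cube([160, 160, 80]);
translate([160, 160, 260]) cylinder(h = 60, r = 60);


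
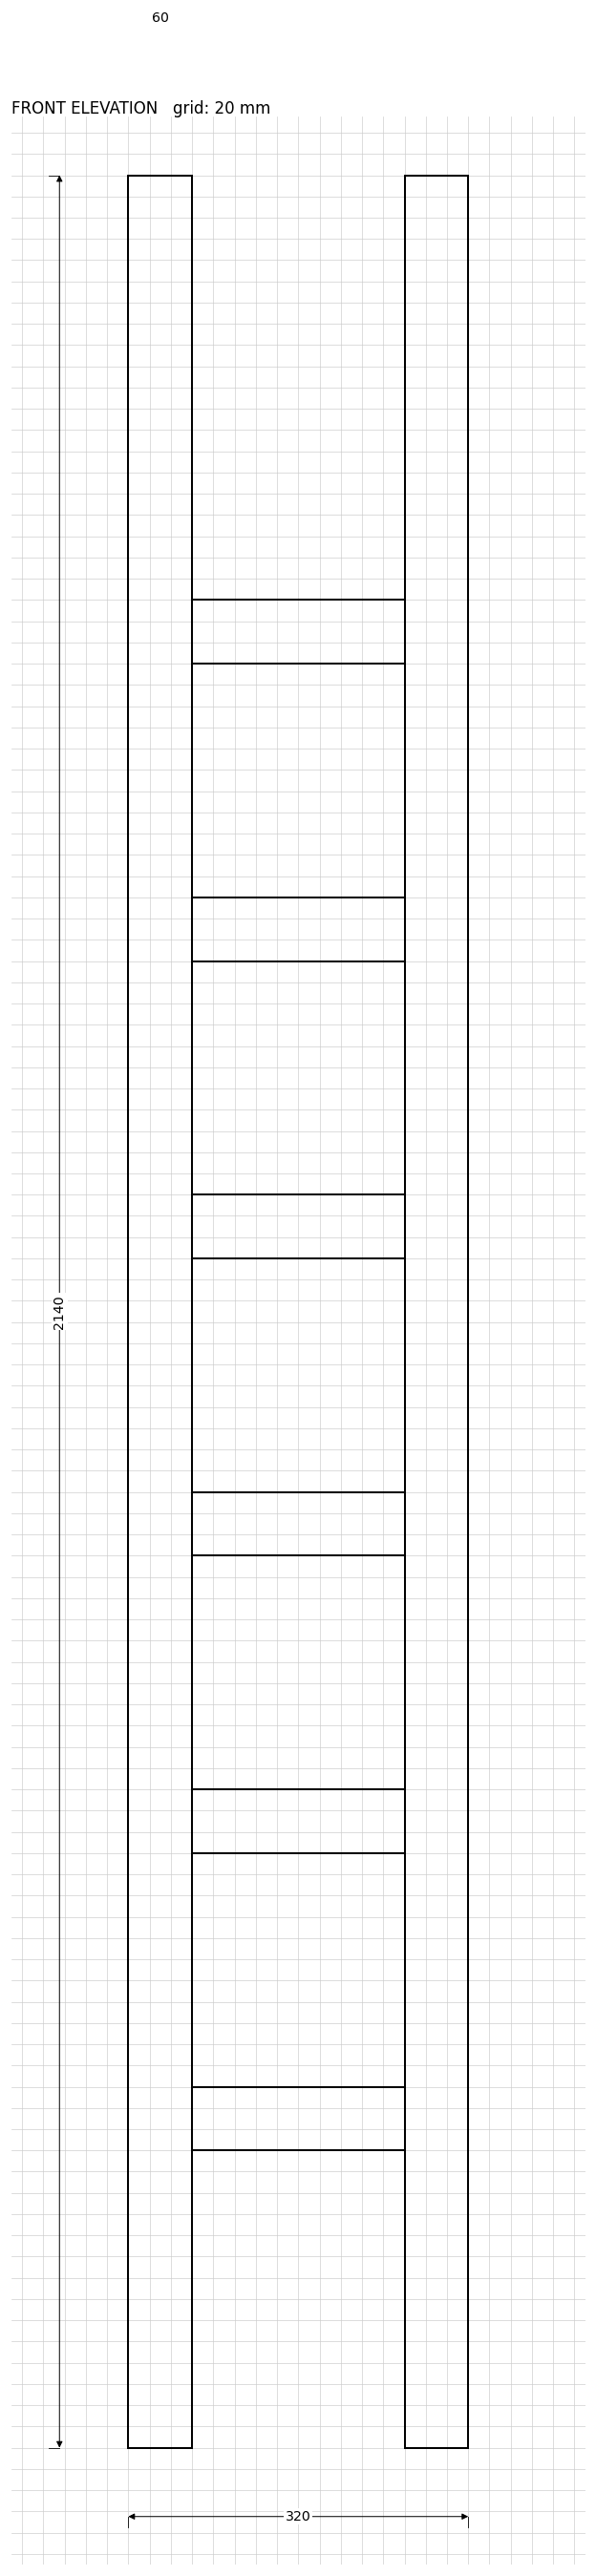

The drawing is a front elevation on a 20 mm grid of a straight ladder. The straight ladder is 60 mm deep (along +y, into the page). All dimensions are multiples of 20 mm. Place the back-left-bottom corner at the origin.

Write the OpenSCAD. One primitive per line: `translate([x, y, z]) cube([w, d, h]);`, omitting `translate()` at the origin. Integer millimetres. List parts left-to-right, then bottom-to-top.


cube([60, 60, 2140]);
translate([60, 0, 280]) cube([200, 60, 60]);
translate([60, 0, 560]) cube([200, 60, 60]);
translate([60, 0, 840]) cube([200, 60, 60]);
translate([60, 0, 1120]) cube([200, 60, 60]);
translate([60, 0, 1400]) cube([200, 60, 60]);
translate([60, 0, 1680]) cube([200, 60, 60]);
translate([260, 0, 0]) cube([60, 60, 2140]);


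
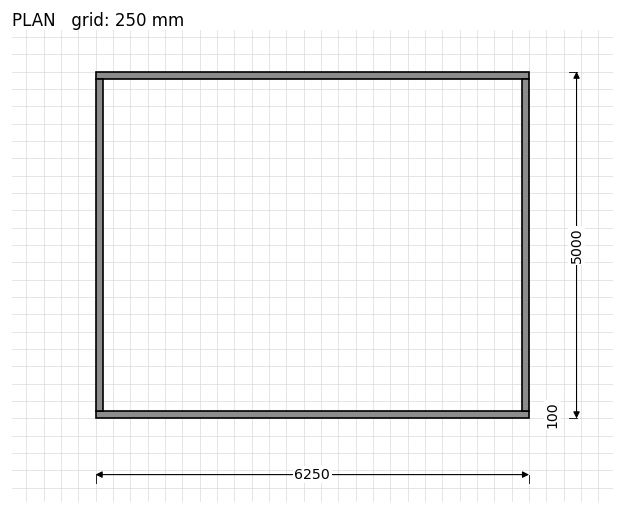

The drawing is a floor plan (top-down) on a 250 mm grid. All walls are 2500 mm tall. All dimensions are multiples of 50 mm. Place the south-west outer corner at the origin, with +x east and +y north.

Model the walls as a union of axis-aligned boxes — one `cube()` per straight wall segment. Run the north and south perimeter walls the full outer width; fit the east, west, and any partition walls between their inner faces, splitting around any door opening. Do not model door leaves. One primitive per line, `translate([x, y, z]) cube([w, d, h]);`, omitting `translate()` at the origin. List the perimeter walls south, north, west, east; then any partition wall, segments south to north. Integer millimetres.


cube([6250, 100, 2500]);
translate([0, 4900, 0]) cube([6250, 100, 2500]);
translate([0, 100, 0]) cube([100, 4800, 2500]);
translate([6150, 100, 0]) cube([100, 4800, 2500]);
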